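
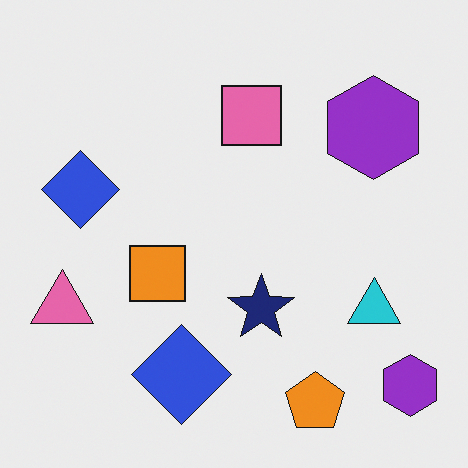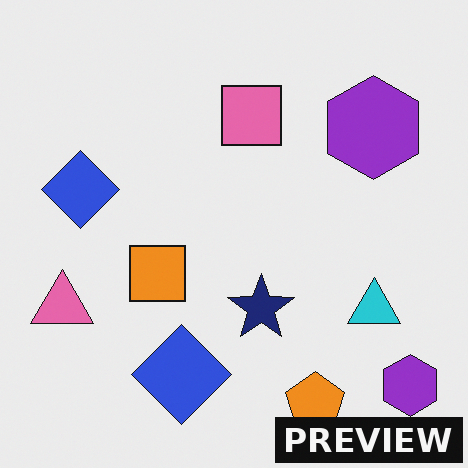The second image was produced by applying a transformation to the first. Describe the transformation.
The transformation is: watermarked with the text "PREVIEW" in the lower-right corner.

A dark label reading "PREVIEW" appears in the lower-right corner.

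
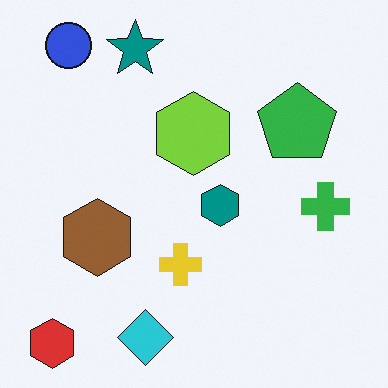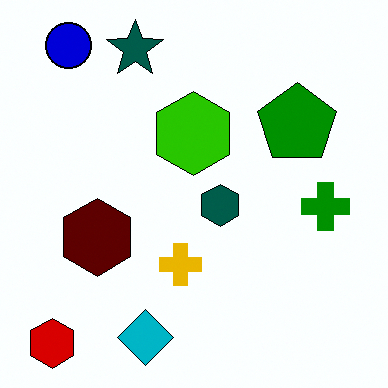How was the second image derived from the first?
The second image is the first given much higher contrast.

Tones are pushed away from mid-grey across the whole image — a global contrast change.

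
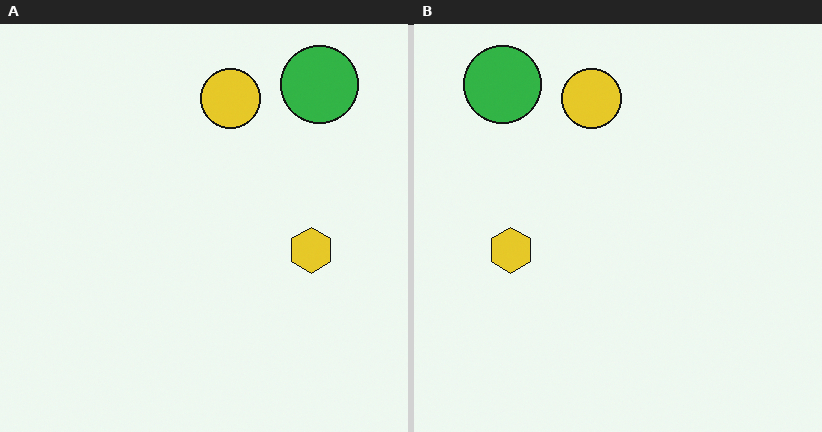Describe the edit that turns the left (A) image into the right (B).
The right (B) image is the left (A) flipped horizontally (left ↔ right).

The green circle is in the top-right of the left (A) image and the top-left of the right (B) — shapes on opposite sides of the vertical midline have swapped in a mirror flip.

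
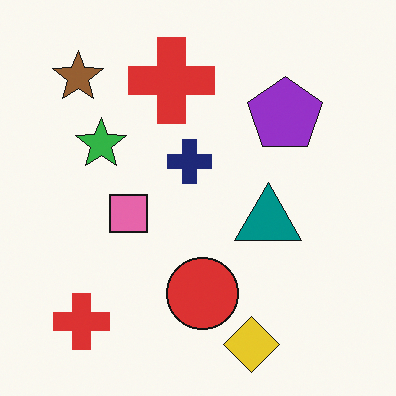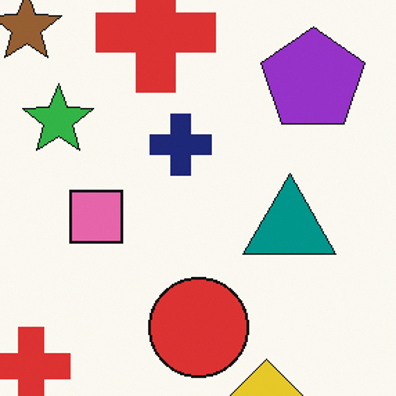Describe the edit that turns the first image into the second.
The second image is the first cropped to a modestly smaller region and rescaled.

The visible shapes are larger and the field of view is narrower; shapes near the original edges may be partly or wholly outside the frame — a crop-and-rescale.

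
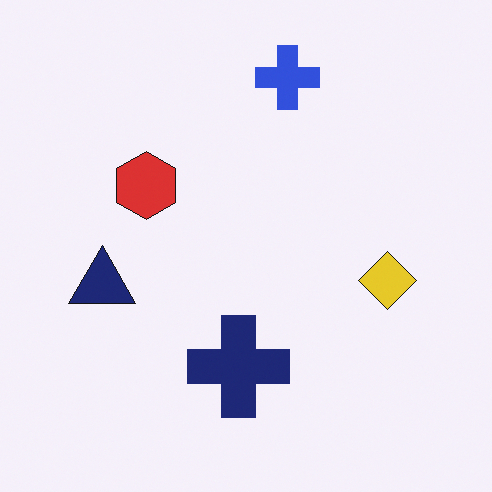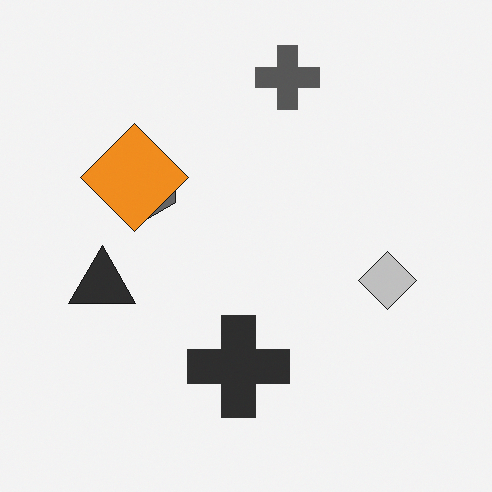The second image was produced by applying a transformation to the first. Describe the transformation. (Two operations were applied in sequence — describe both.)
The transformation is: converted to grayscale, then overlaid with an additional orange diamond.

All color is removed — every shape is now a shade of grey. An orange diamond appears in the second image that is absent from the first.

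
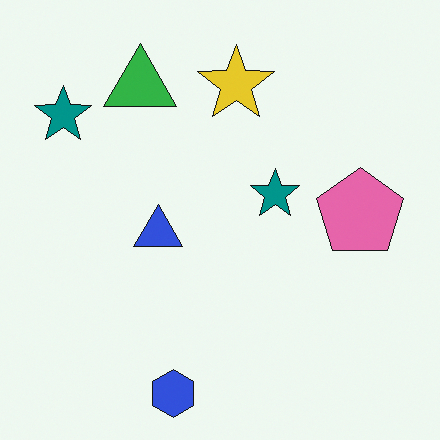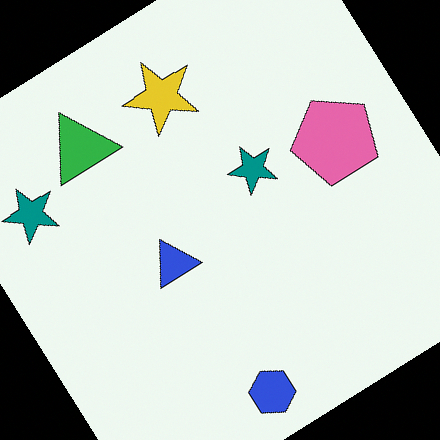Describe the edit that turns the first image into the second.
This is the original image rotated counter-clockwise by a large amount — several tens of degrees.

Every shape is tilted by the same angle and the image corners show triangular fill wedges — a whole-image rotation by a non-right angle.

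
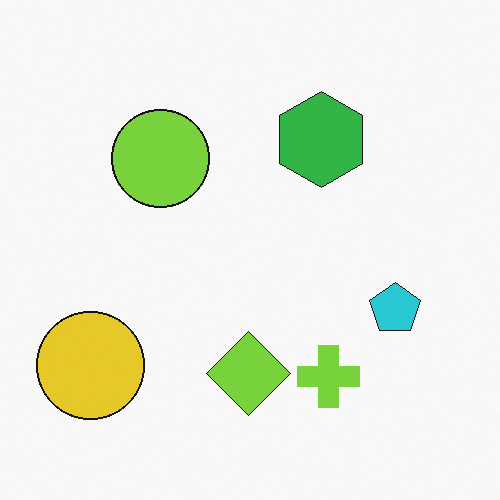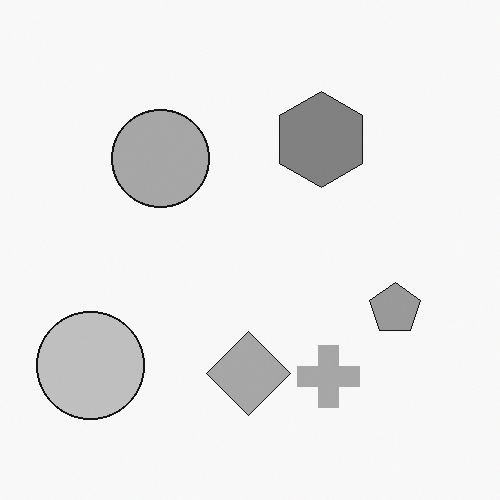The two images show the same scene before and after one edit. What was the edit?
This is the original image converted to grayscale.

All color is removed — every shape is now a shade of grey.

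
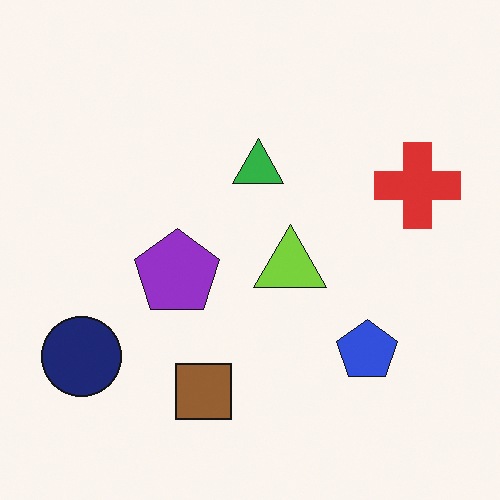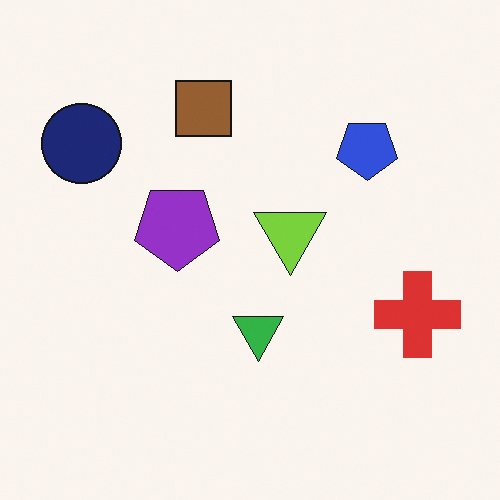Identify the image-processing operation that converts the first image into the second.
It was flipped vertically (top ↔ bottom).

The brown square is in the bottom of the first image and the top of the second — shapes on opposite sides of the horizontal midline have swapped in a mirror flip.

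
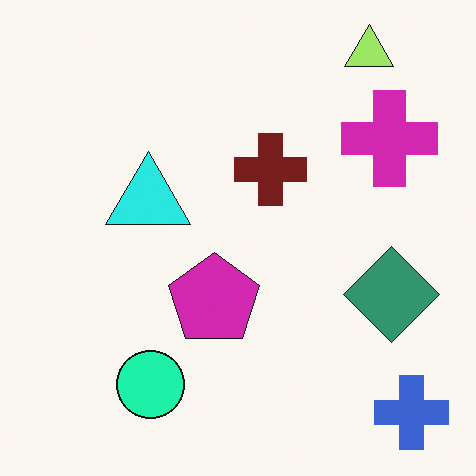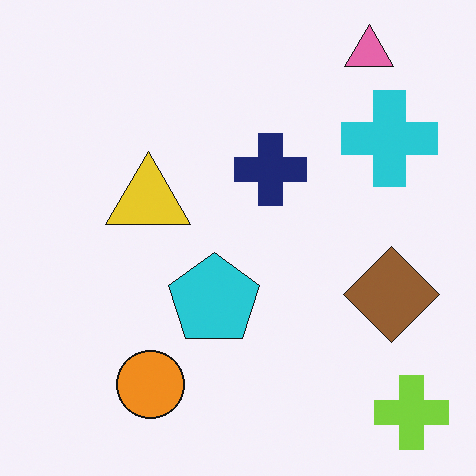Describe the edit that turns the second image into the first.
The first image is the second hue-shifted noticeably.

Every shape's color has rotated by the same amount around the hue wheel — a uniform hue shift.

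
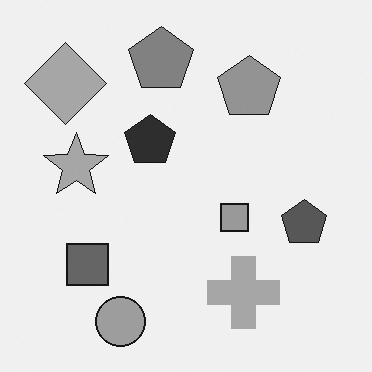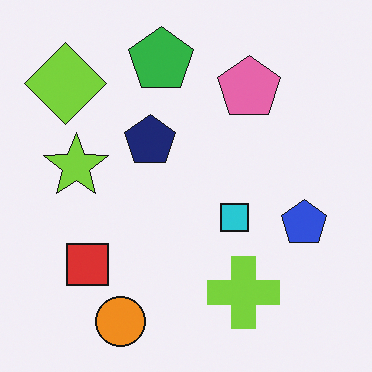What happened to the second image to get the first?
It was converted to grayscale.

All color is removed — every shape is now a shade of grey.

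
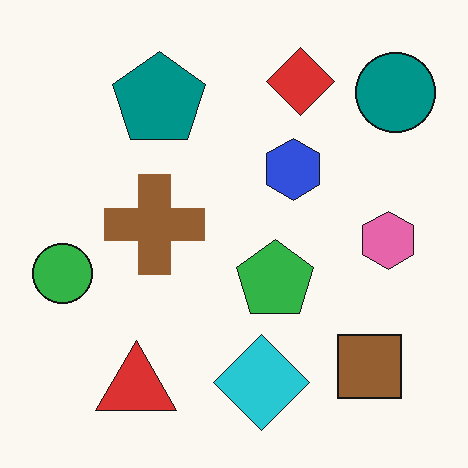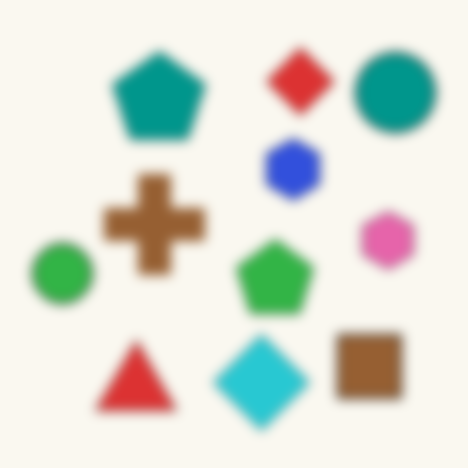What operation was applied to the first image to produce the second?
It was strongly gaussian-blurred.

Shape edges and outlines are uniformly softened across the whole image.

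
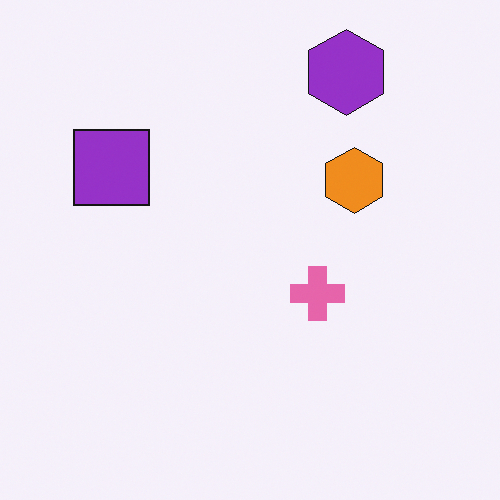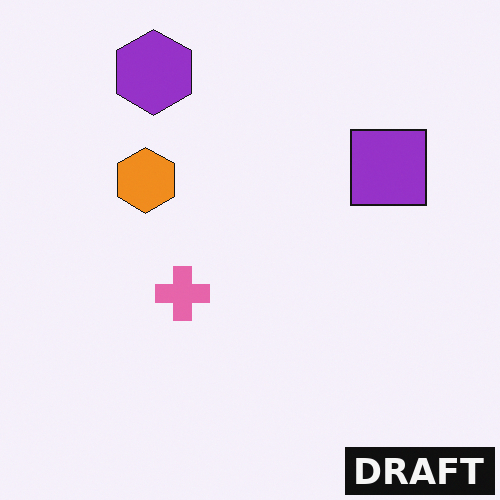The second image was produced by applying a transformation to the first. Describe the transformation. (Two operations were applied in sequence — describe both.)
The image was flipped horizontally (left ↔ right), then watermarked with the text "DRAFT" in the lower-right corner.

The purple square is in the left of the first image and the right of the second — shapes on opposite sides of the vertical midline have swapped in a mirror flip. A dark label reading "DRAFT" appears in the lower-right corner.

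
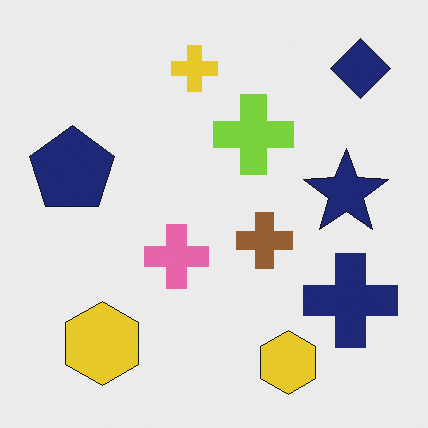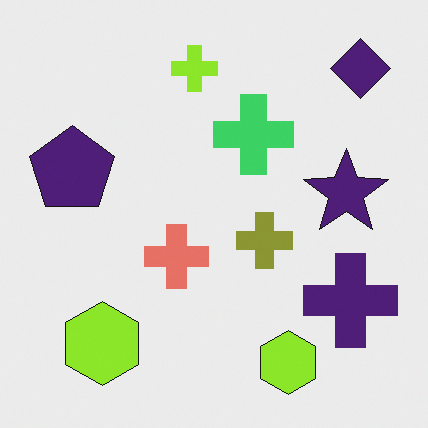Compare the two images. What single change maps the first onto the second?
Hue-shifted slightly.

Every shape's color has rotated by the same amount around the hue wheel — a uniform hue shift.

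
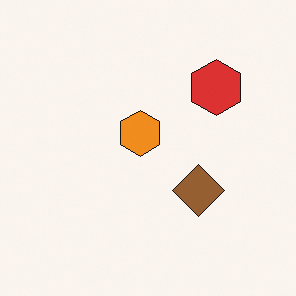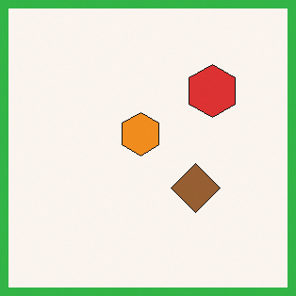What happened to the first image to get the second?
It was framed with a green border.

A solid green frame runs around the edge of the second image, with the content slightly shrunk inside it.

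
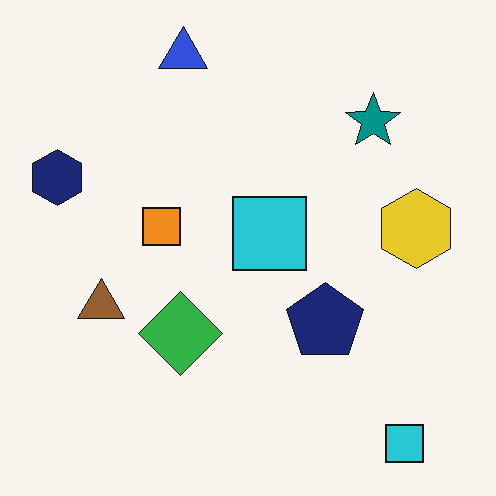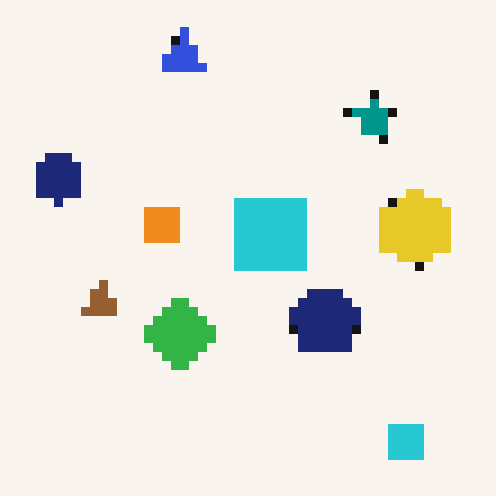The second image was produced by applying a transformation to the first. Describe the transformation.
It was heavily pixelated into large blocks.

Shapes are reduced to large square blocks; fine edges and outlines are lost — a downscale-then-upscale (mosaic) effect.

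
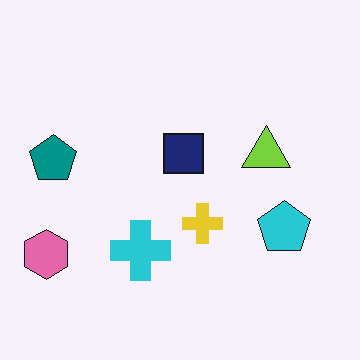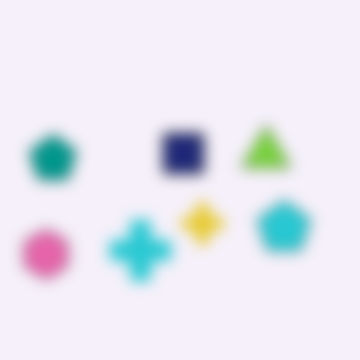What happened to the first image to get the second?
Strongly gaussian-blurred.

Shape edges and outlines are uniformly softened across the whole image.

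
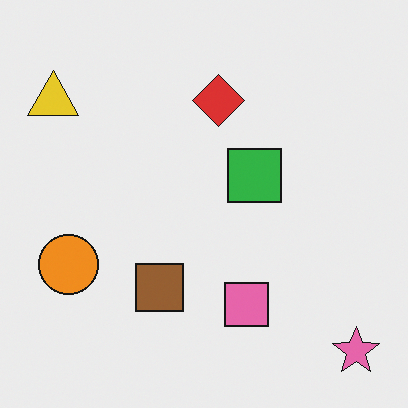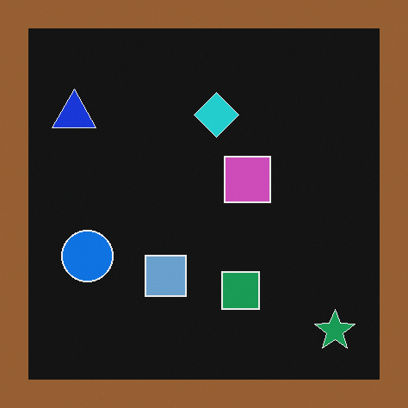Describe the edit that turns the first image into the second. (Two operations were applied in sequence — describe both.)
Color-inverted (negative), then framed with a brown border.

The light background has become dark and every shape's color is its complement — a photographic negative. A solid brown frame runs around the edge of the second image, with the content slightly shrunk inside it.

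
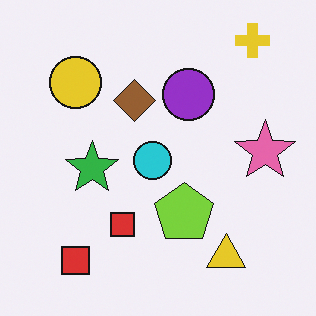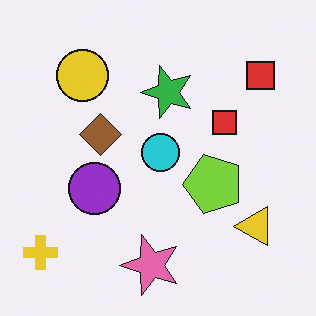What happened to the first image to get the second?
It was transposed (reflected across the top-left ↔ bottom-right diagonal).

Shapes have swapped their row and column positions — what was in the top-right is now in the bottom-left — a diagonal reflection.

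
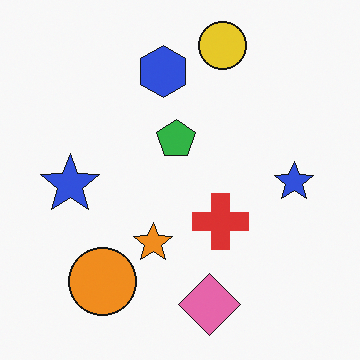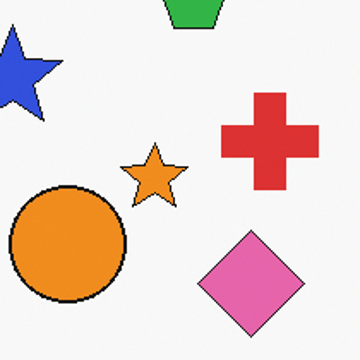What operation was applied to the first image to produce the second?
Cropped to a noticeably smaller region and rescaled.

The visible shapes are larger and the field of view is narrower; shapes near the original edges may be partly or wholly outside the frame — a crop-and-rescale.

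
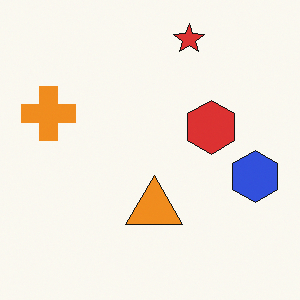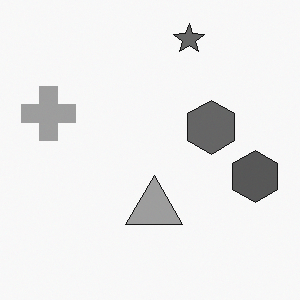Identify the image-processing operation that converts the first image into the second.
This is the original image converted to grayscale.

All color is removed — every shape is now a shade of grey.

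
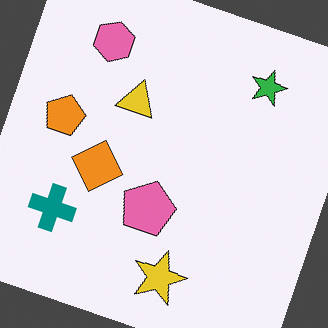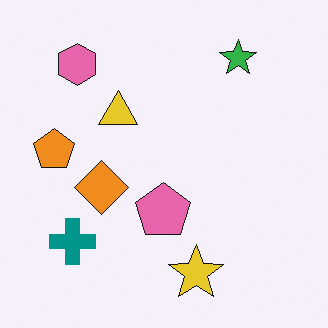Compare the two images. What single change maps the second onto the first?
Rotated clockwise by a moderate amount.

Every shape is tilted by the same angle and the image corners show triangular fill wedges — a whole-image rotation by a non-right angle.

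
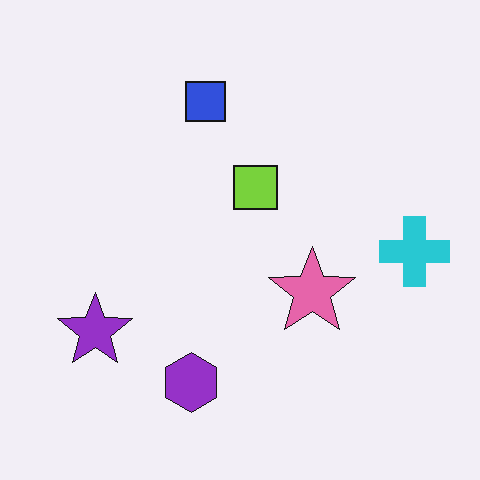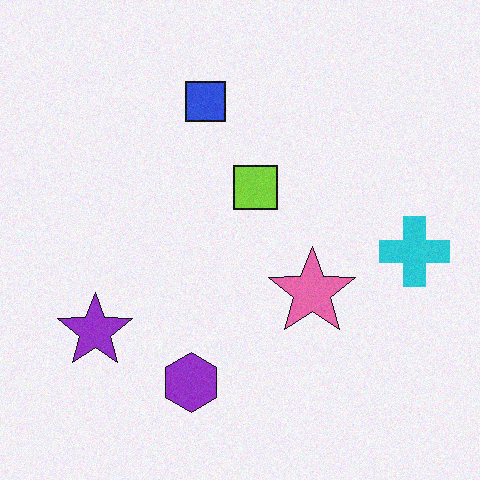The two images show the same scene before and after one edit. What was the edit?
The transformation is: degraded with light additive noise.

Random speckle covers the whole image, including the flat background.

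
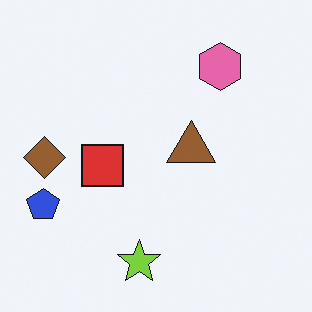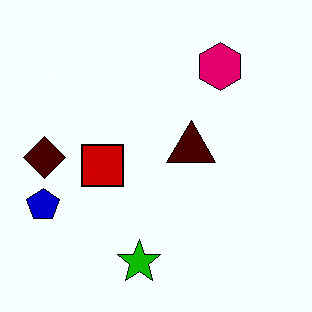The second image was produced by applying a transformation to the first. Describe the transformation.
It was given much higher contrast.

Tones are pushed away from mid-grey across the whole image — a global contrast change.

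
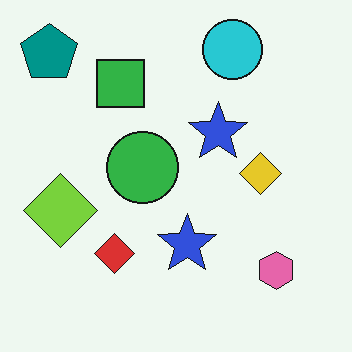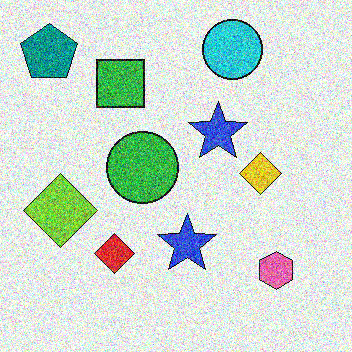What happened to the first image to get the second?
This is the original image degraded with strong gaussian noise.

Random speckle covers the whole image, including the flat background.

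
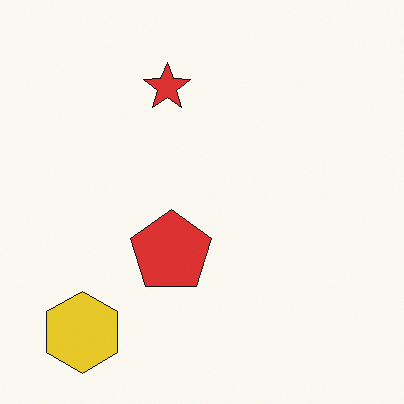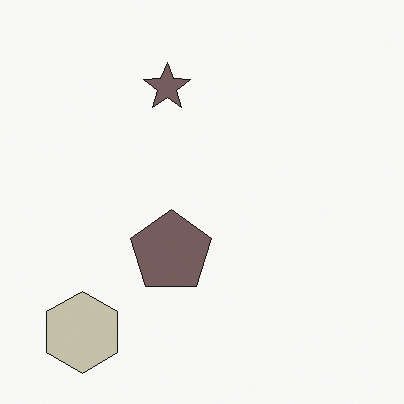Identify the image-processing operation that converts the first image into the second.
This is the original image made much more muted (saturation change).

All colors are more muted and greyish — a global saturation change.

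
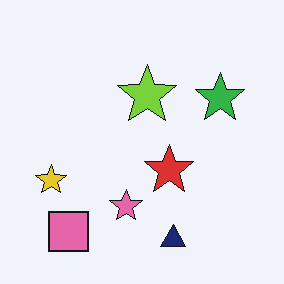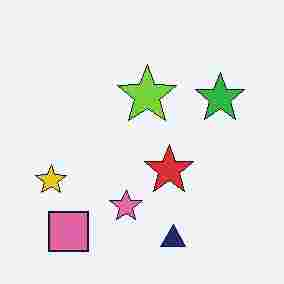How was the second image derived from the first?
The image was heavily JPEG-compressed with obvious blocking artifacts.

Blocky 8×8 compression artifacts appear around shape edges and the flat background shows ringing — characteristic JPEG degradation.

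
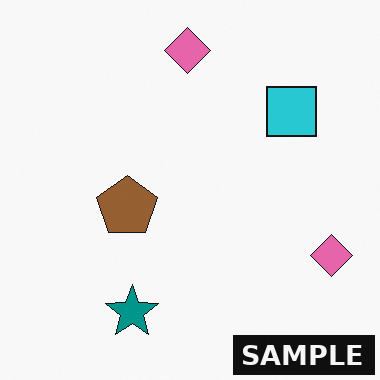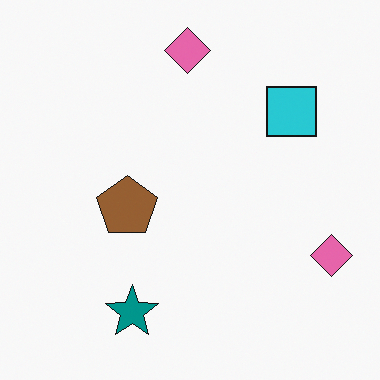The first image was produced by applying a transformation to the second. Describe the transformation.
Watermarked with the text "SAMPLE" in the lower-right corner.

A dark label reading "SAMPLE" appears in the lower-right corner.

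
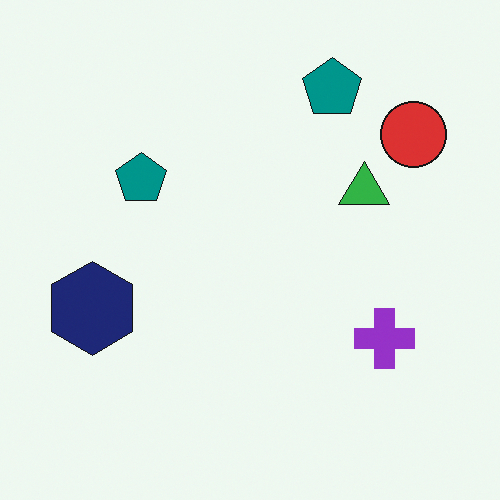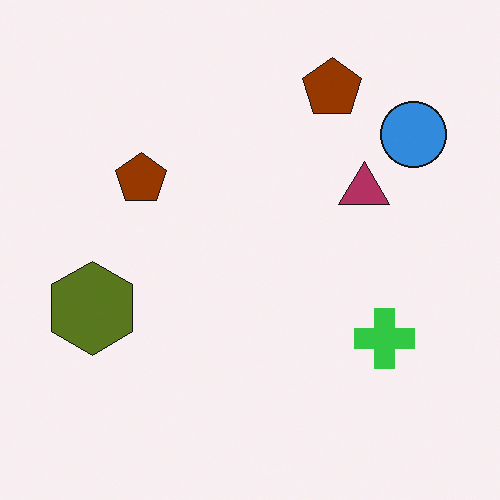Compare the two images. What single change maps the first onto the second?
This is the original image hue-shifted by a large amount.

Every shape's color has rotated by the same amount around the hue wheel — a uniform hue shift.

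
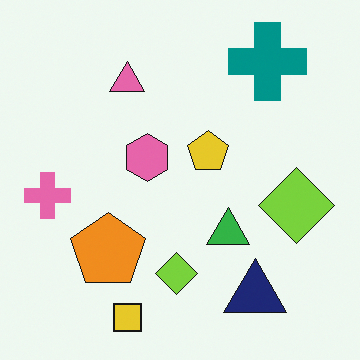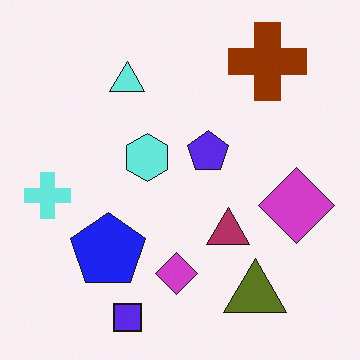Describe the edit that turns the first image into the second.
The image was hue-shifted by a large amount.

Every shape's color has rotated by the same amount around the hue wheel — a uniform hue shift.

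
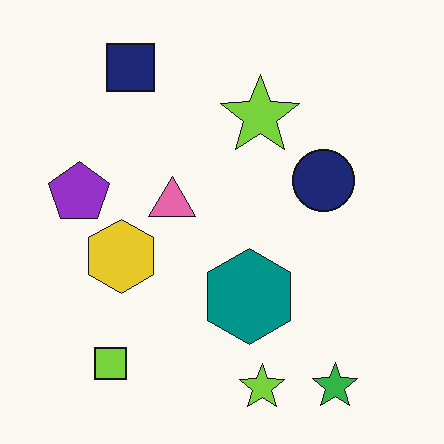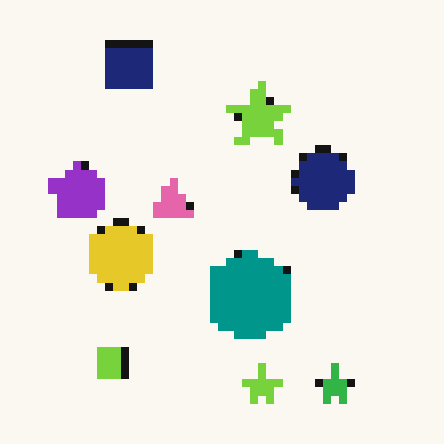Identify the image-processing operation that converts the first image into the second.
The image was pixelated into visible square blocks.

Shapes are reduced to large square blocks; fine edges and outlines are lost — a downscale-then-upscale (mosaic) effect.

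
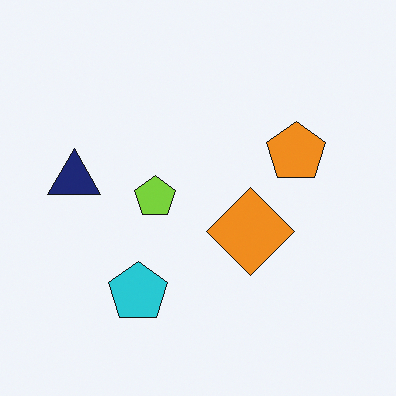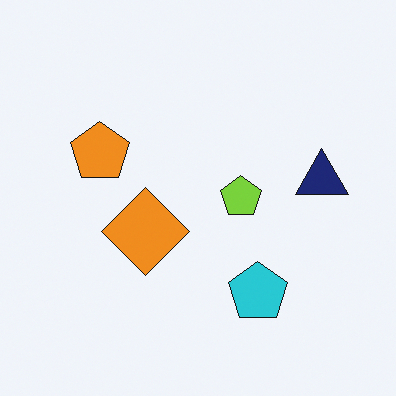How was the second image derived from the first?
The transformation is: flipped horizontally (left ↔ right).

The navy triangle is in the left of the first image and the right of the second — shapes on opposite sides of the vertical midline have swapped in a mirror flip.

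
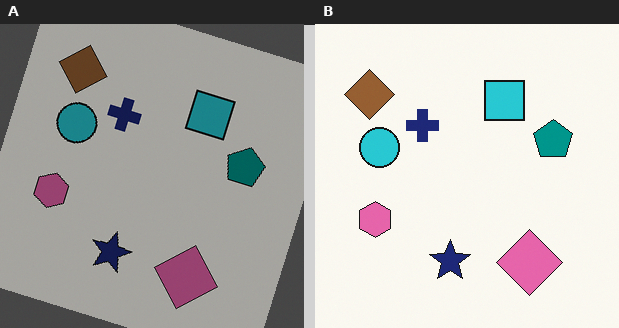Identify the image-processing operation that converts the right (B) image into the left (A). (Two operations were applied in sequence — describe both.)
The left (A) image is the right (B) darkened a lot, then rotated clockwise by a clearly visible amount.

Every pixel — background and shapes alike — is uniformly darkened. Every shape is tilted by the same angle and the image corners show triangular fill wedges — a whole-image rotation by a non-right angle.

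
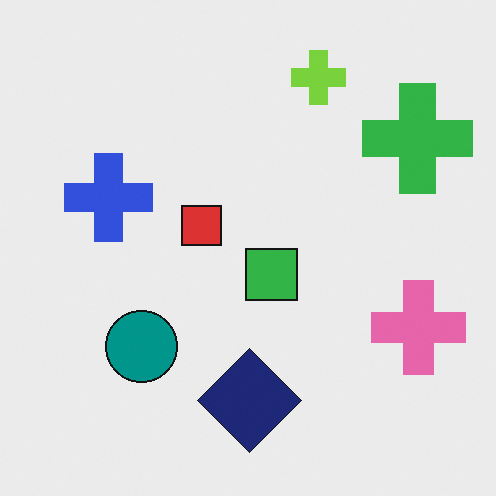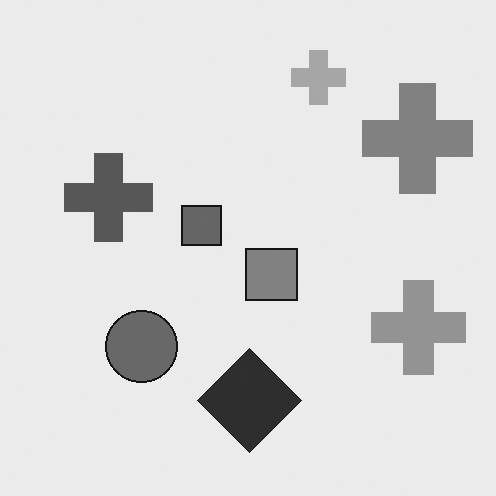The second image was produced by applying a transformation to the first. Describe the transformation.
This is the original image converted to grayscale.

All color is removed — every shape is now a shade of grey.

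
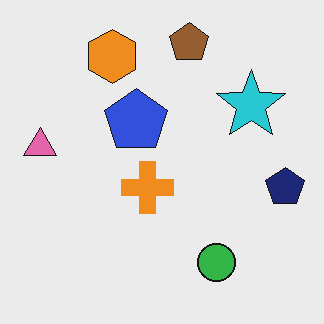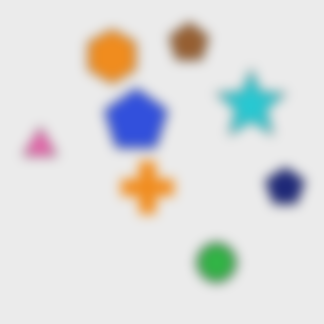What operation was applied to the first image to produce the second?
The transformation is: strongly gaussian-blurred.

Shape edges and outlines are uniformly softened across the whole image.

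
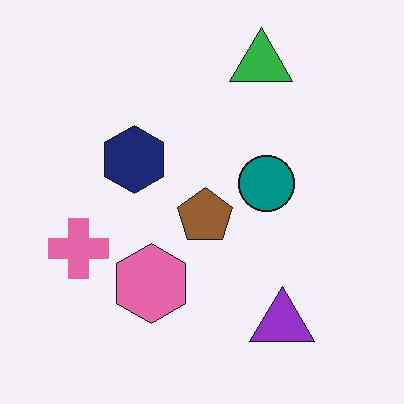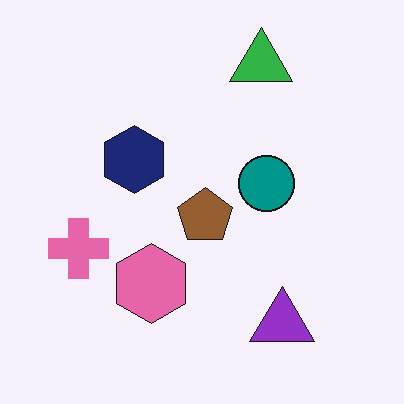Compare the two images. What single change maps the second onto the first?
The image was JPEG-compressed with visible artifacts.

Blocky 8×8 compression artifacts appear around shape edges and the flat background shows ringing — characteristic JPEG degradation.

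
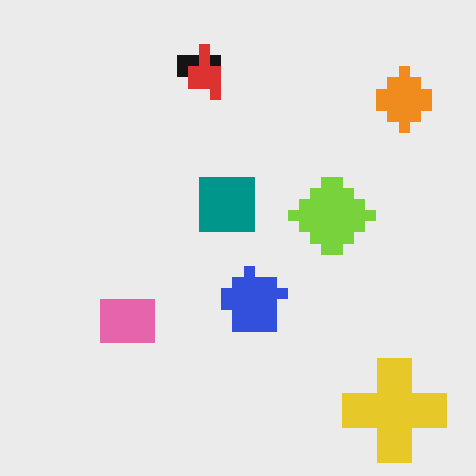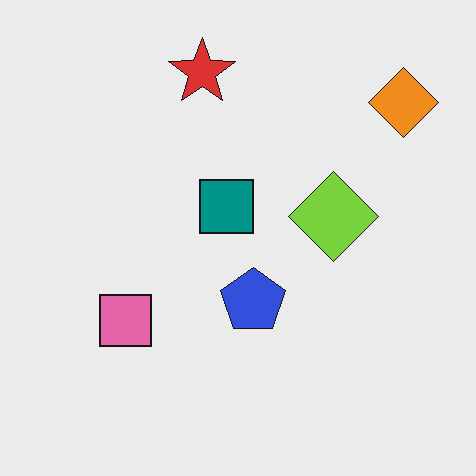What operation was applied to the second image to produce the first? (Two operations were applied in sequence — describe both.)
It was heavily pixelated into large blocks, then overlaid with an additional yellow cross.

Shapes are reduced to large square blocks; fine edges and outlines are lost — a downscale-then-upscale (mosaic) effect. A yellow cross appears in the first image that is absent from the second.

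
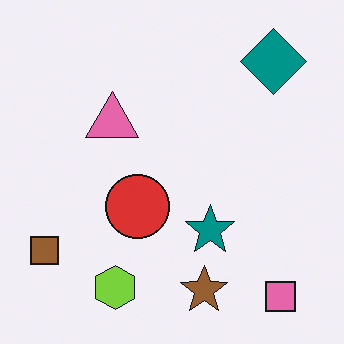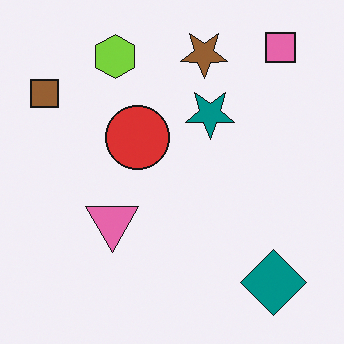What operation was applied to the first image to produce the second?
This is the original image flipped vertically (top ↔ bottom).

The pink square is in the bottom-right of the first image and the top-right of the second — shapes on opposite sides of the horizontal midline have swapped in a mirror flip.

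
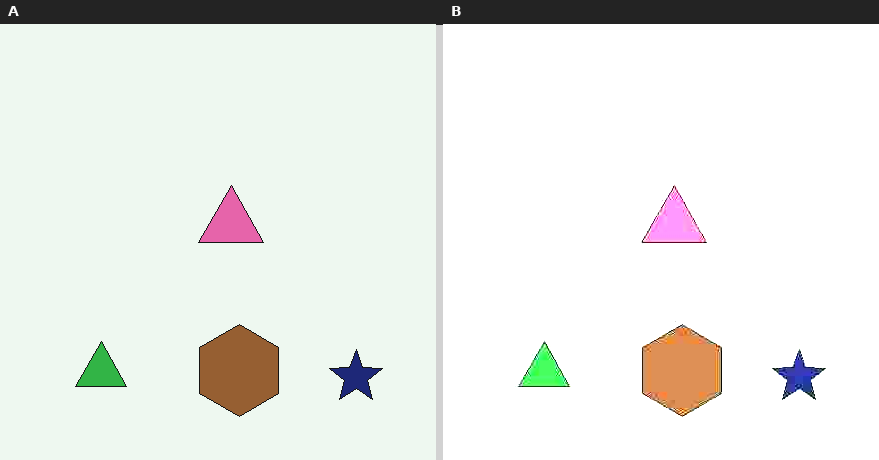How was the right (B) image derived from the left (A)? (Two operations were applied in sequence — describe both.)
The image was degraded with heavy JPEG compression, then substantially brightened.

Blocky 8×8 compression artifacts appear around shape edges and the flat background shows ringing — characteristic JPEG degradation. Every pixel — background and shapes alike — is uniformly brightened.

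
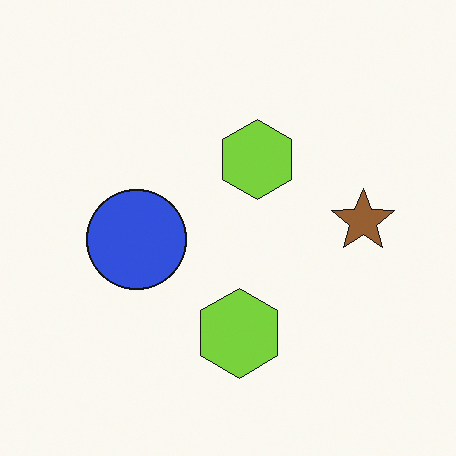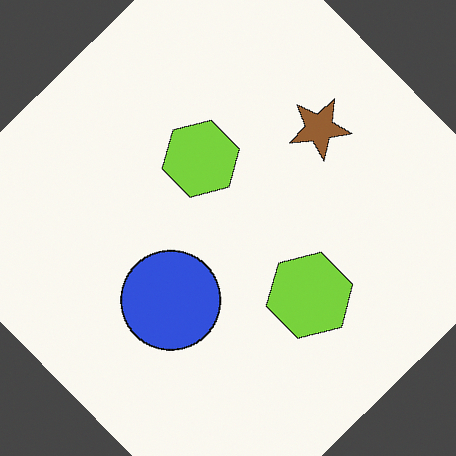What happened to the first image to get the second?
The transformation is: rotated counter-clockwise by a large amount — several tens of degrees.

Every shape is tilted by the same angle and the image corners show triangular fill wedges — a whole-image rotation by a non-right angle.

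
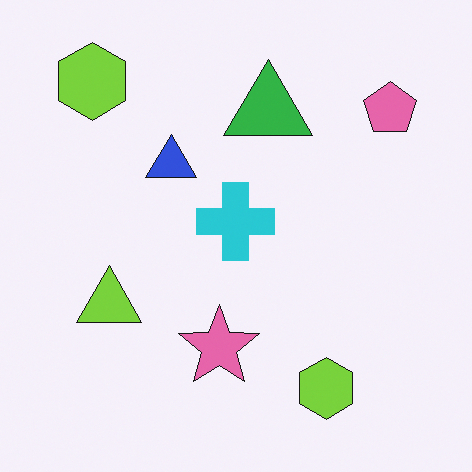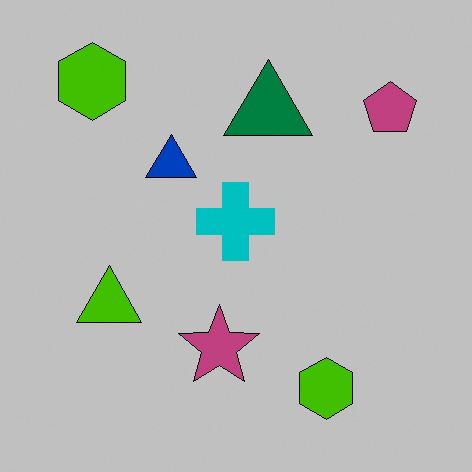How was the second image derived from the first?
The transformation is: heavily posterized to just a handful of flat colors.

Each flat color has snapped to a coarser quantized level — most visibly, the near-white background has dropped to a flat grey.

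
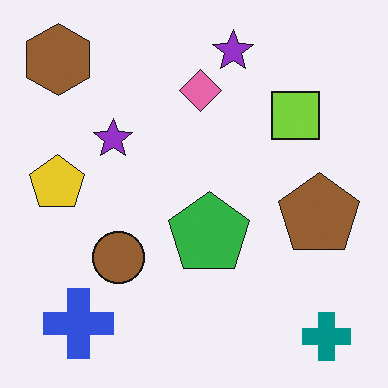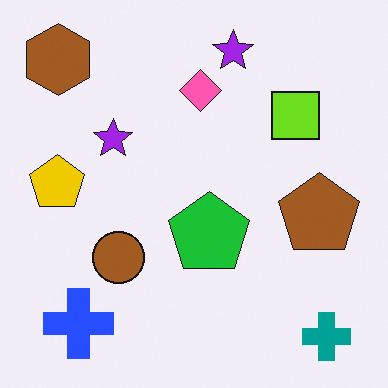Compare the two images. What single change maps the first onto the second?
It was slightly oversaturated.

All colors are more vivid — a global saturation change.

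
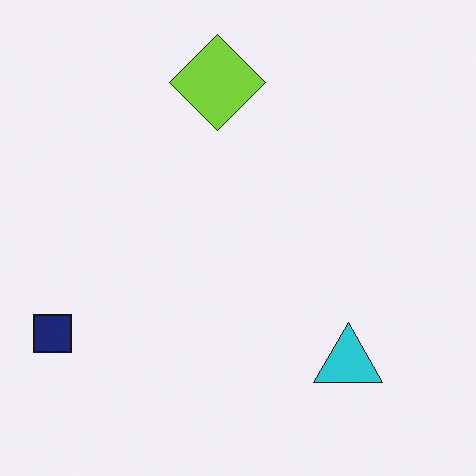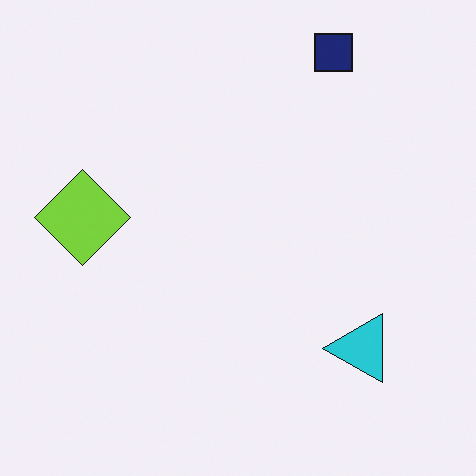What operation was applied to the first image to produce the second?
The transformation is: transposed (reflected across the top-left ↔ bottom-right diagonal).

Shapes have swapped their row and column positions — what was in the top-right is now in the bottom-left — a diagonal reflection.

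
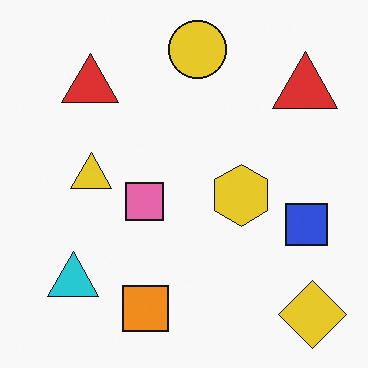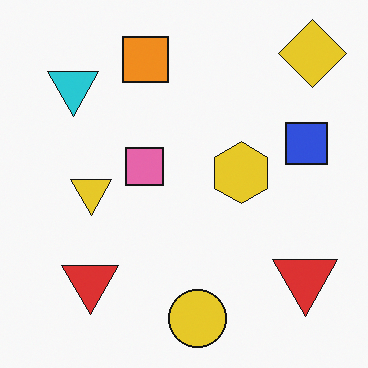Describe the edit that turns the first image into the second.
It was flipped vertically (top ↔ bottom).

The yellow circle is in the top of the first image and the bottom of the second — shapes on opposite sides of the horizontal midline have swapped in a mirror flip.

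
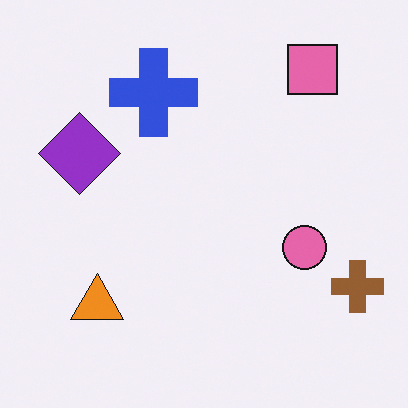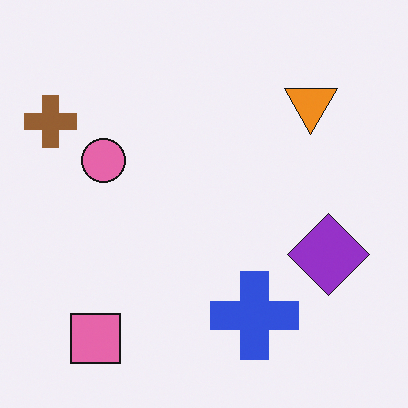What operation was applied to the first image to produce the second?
This is the original image rotated 180°.

The brown cross sits in the bottom-right of the first image and the top-left of the second — consistent with a whole-image 180° rotation.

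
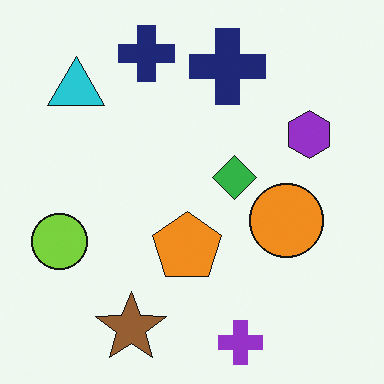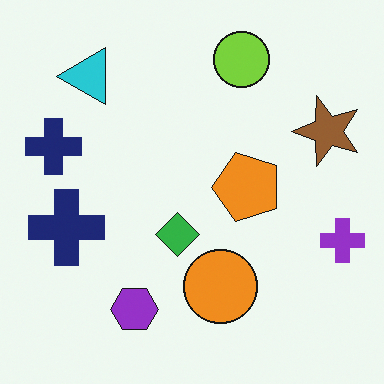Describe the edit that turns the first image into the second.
The transformation is: transposed (reflected across the top-left ↔ bottom-right diagonal).

Shapes have swapped their row and column positions — what was in the top-right is now in the bottom-left — a diagonal reflection.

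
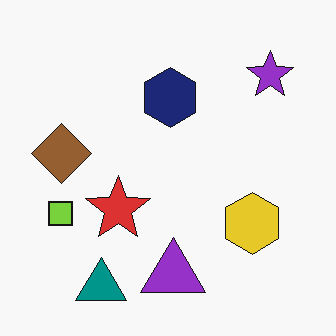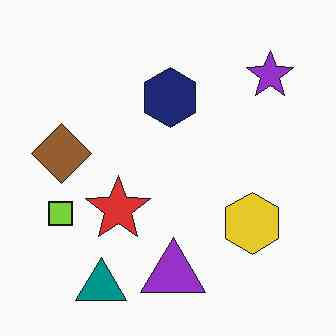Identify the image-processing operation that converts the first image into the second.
It was JPEG-compressed with visible artifacts.

Blocky 8×8 compression artifacts appear around shape edges and the flat background shows ringing — characteristic JPEG degradation.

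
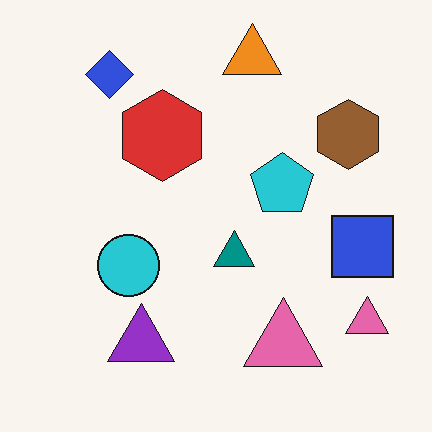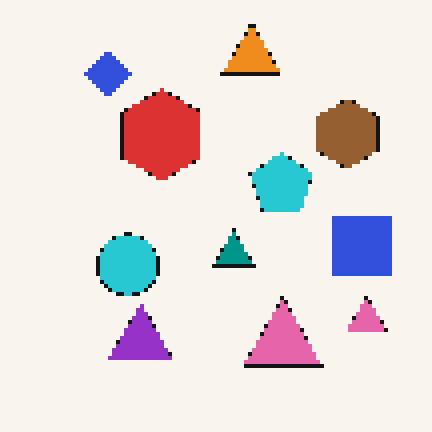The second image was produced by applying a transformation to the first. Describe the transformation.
The second image is the first mildly pixelated.

Shapes are reduced to large square blocks; fine edges and outlines are lost — a downscale-then-upscale (mosaic) effect.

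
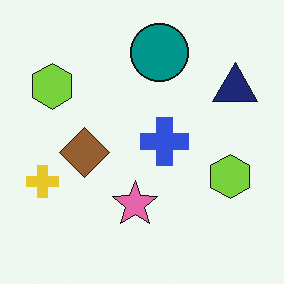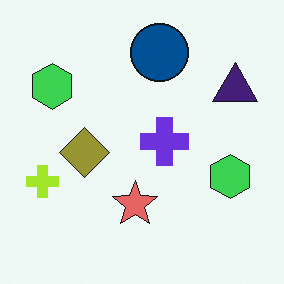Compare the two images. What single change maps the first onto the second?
The transformation is: hue-shifted slightly.

Every shape's color has rotated by the same amount around the hue wheel — a uniform hue shift.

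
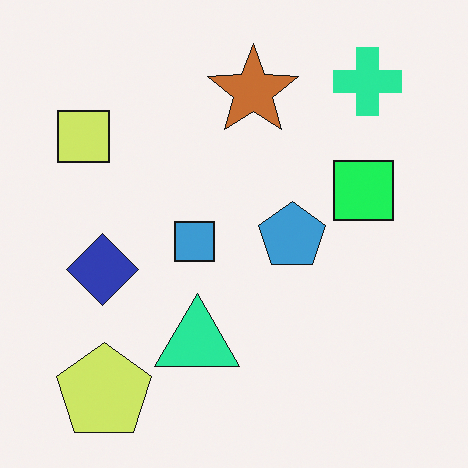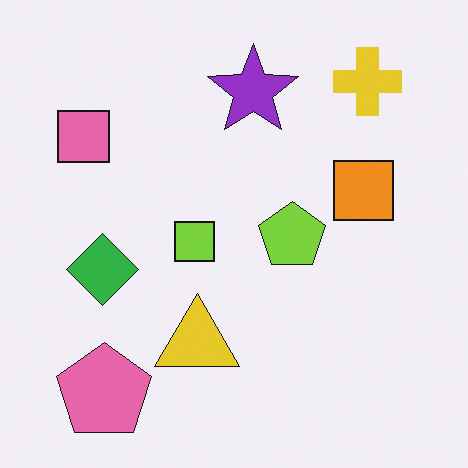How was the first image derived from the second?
Hue-shifted by a moderate amount.

Every shape's color has rotated by the same amount around the hue wheel — a uniform hue shift.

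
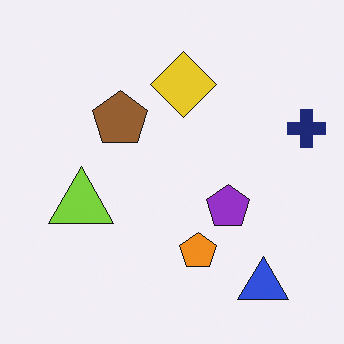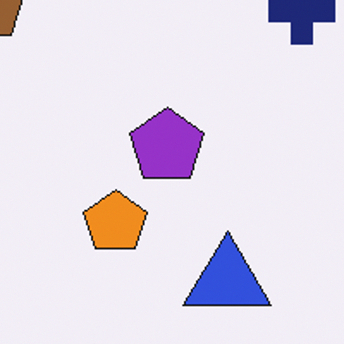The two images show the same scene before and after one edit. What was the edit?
Cropped to a noticeably smaller region and rescaled.

The visible shapes are larger and the field of view is narrower; shapes near the original edges may be partly or wholly outside the frame — a crop-and-rescale.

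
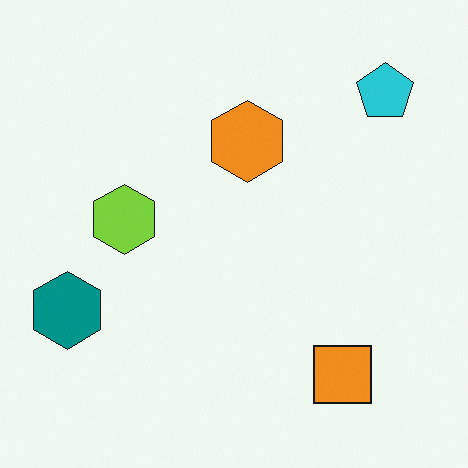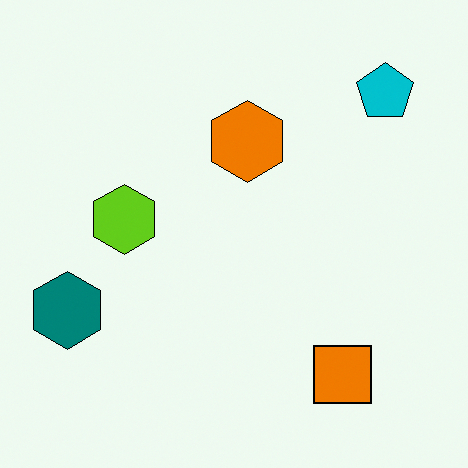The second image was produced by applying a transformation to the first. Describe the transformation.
It was given slightly increased contrast.

Tones are pushed away from mid-grey across the whole image — a global contrast change.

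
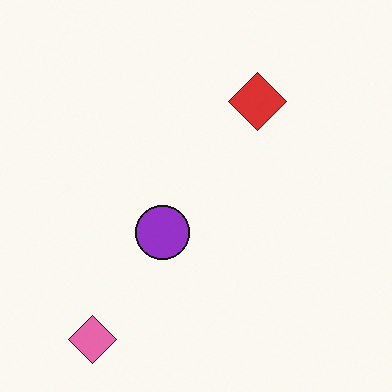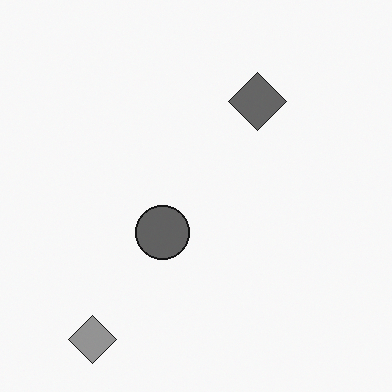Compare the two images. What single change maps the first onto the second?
The second image is the first converted to grayscale.

All color is removed — every shape is now a shade of grey.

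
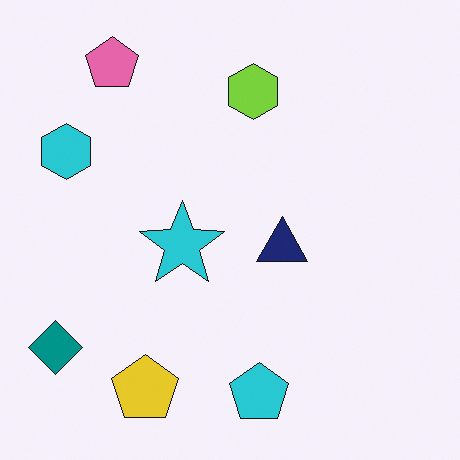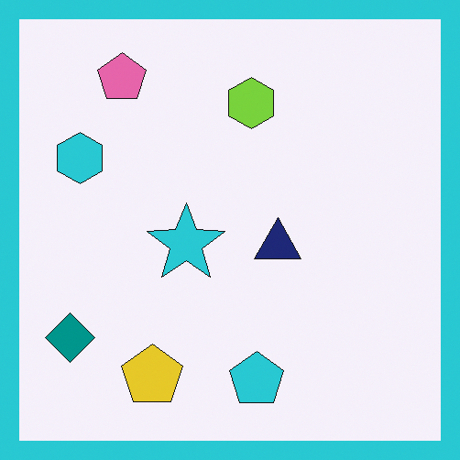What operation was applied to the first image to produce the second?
Framed with a cyan border.

A solid cyan frame runs around the edge of the second image, with the content slightly shrunk inside it.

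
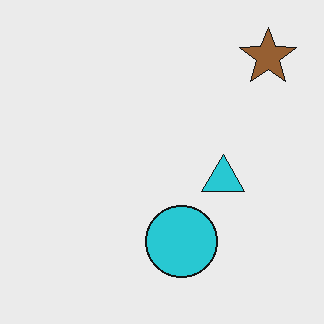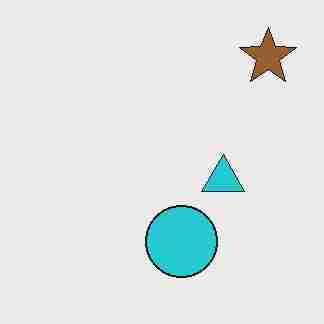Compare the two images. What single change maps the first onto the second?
The second image is the first degraded with heavy JPEG compression.

Blocky 8×8 compression artifacts appear around shape edges and the flat background shows ringing — characteristic JPEG degradation.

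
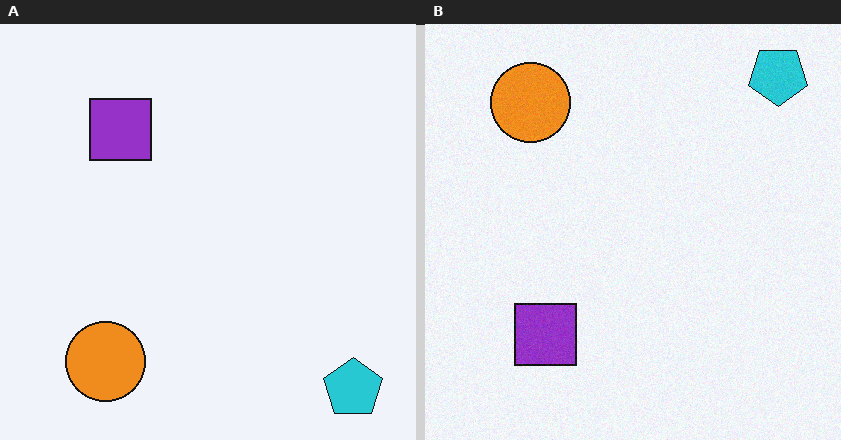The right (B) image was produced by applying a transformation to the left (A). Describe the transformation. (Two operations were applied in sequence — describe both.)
This is the original image flipped vertically (top ↔ bottom), then degraded with subtle gaussian noise.

The cyan pentagon is in the bottom-right of the left (A) image and the top-right of the right (B) — shapes on opposite sides of the horizontal midline have swapped in a mirror flip. Random speckle covers the whole image, including the flat background.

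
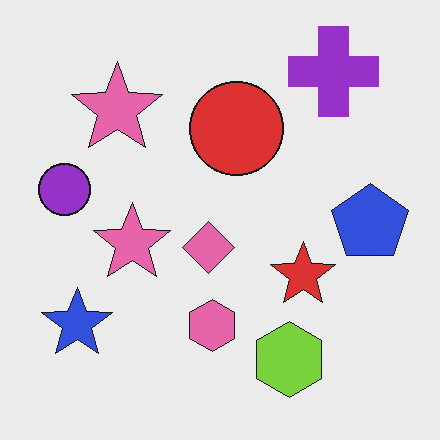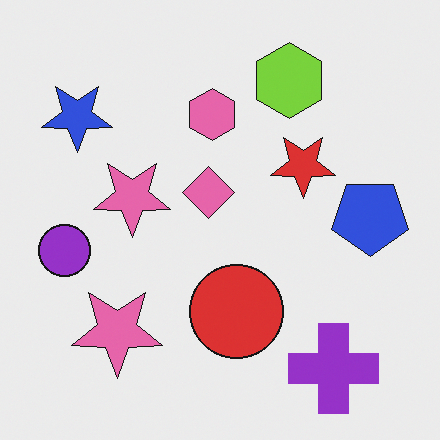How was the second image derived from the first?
Flipped vertically (top ↔ bottom).

The purple cross is in the top-right of the first image and the bottom-right of the second — shapes on opposite sides of the horizontal midline have swapped in a mirror flip.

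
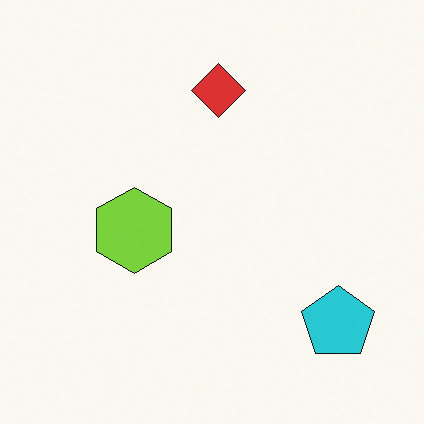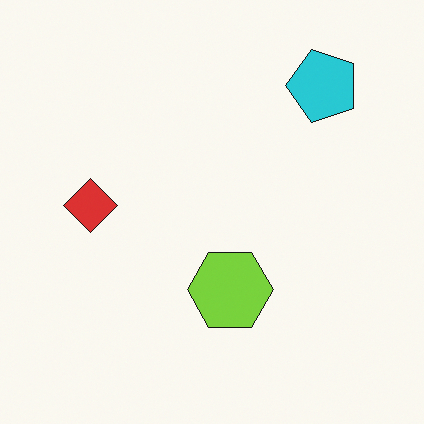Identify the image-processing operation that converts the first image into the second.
Rotated 90° counter-clockwise.

The cyan pentagon sits in the bottom-right of the first image and the top-right of the second — consistent with a whole-image 90° counter-clockwise rotation.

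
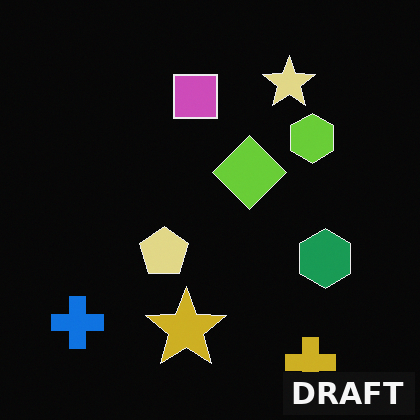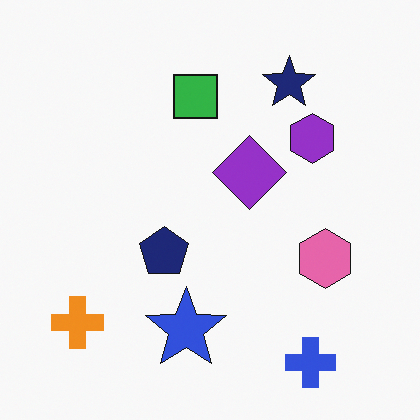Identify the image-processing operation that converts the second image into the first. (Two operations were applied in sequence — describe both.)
This is the original image color-inverted (negative), then watermarked with the text "DRAFT" in the lower-right corner.

The light background has become dark and every shape's color is its complement — a photographic negative. A dark label reading "DRAFT" appears in the lower-right corner.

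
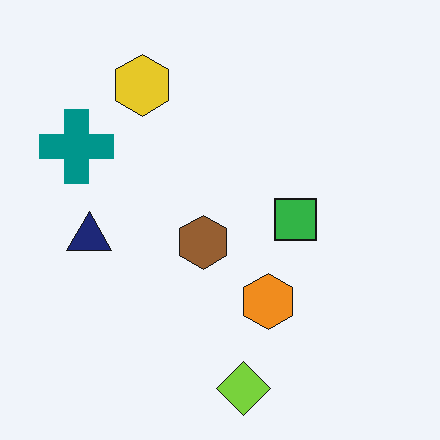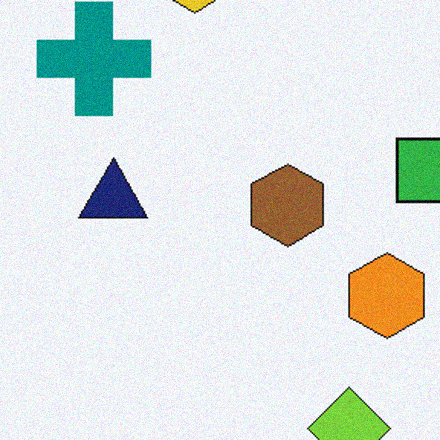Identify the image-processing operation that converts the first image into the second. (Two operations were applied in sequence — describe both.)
This is the original image cropped to a modestly smaller region and rescaled, then degraded with light additive noise.

The visible shapes are larger and the field of view is narrower; shapes near the original edges may be partly or wholly outside the frame — a crop-and-rescale. Random speckle covers the whole image, including the flat background.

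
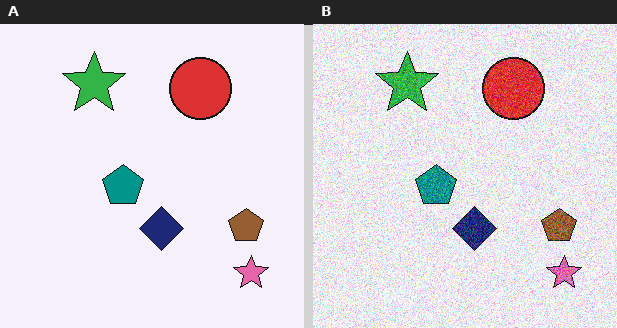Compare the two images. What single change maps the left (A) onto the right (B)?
This is the original image degraded with heavy additive noise.

Random speckle covers the whole image, including the flat background.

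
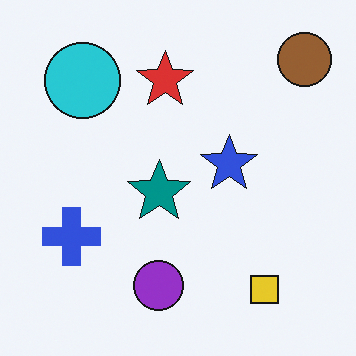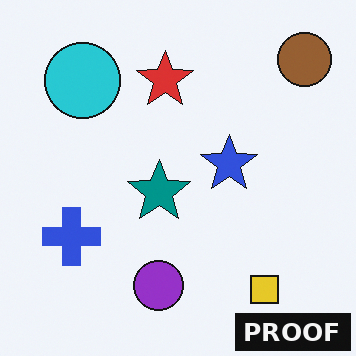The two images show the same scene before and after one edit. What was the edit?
It was watermarked with the text "PROOF" in the lower-right corner.

A dark label reading "PROOF" appears in the lower-right corner.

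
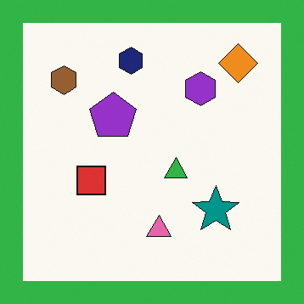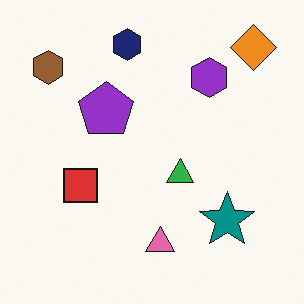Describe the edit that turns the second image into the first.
Framed with a green border.

A solid green frame runs around the edge of the first image, with the content slightly shrunk inside it.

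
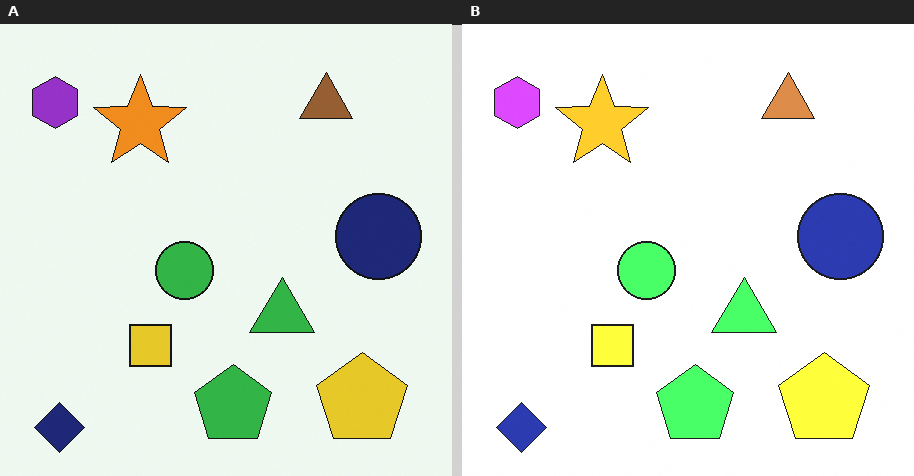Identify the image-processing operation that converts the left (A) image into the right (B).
This is the original image noticeably brightened.

Every pixel — background and shapes alike — is uniformly brightened.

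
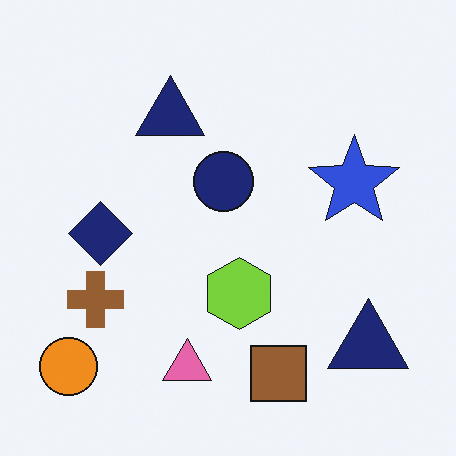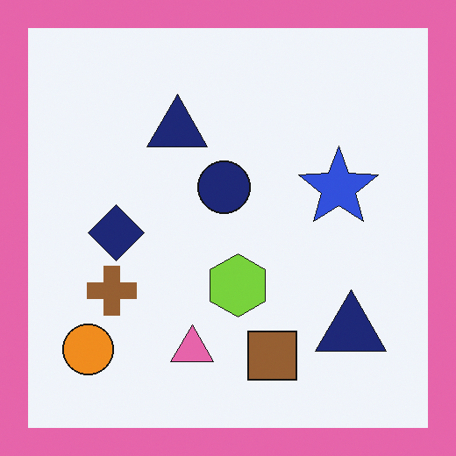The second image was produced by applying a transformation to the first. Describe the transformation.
It was framed with a pink border.

A solid pink frame runs around the edge of the second image, with the content slightly shrunk inside it.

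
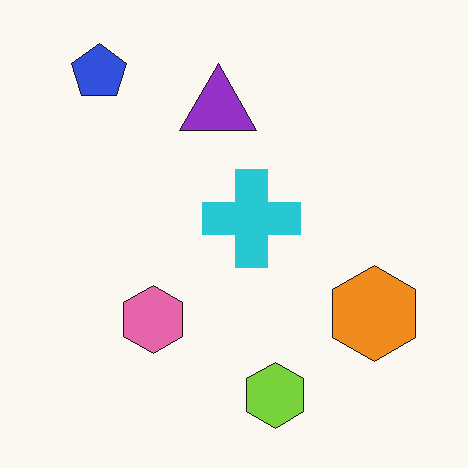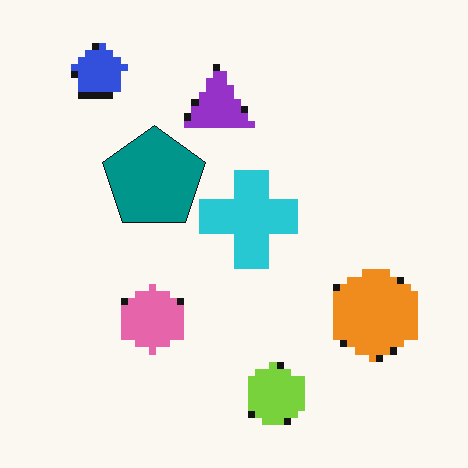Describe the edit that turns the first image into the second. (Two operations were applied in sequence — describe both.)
It was moderately pixelated, then overlaid with an additional teal pentagon.

Shapes are reduced to large square blocks; fine edges and outlines are lost — a downscale-then-upscale (mosaic) effect. A teal pentagon appears in the second image that is absent from the first.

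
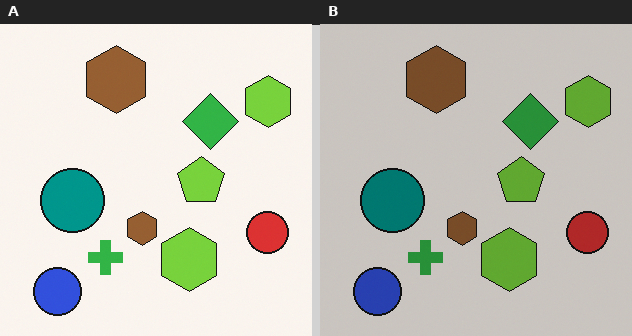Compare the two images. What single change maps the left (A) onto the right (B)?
The transformation is: slightly darkened.

Every pixel — background and shapes alike — is uniformly darkened.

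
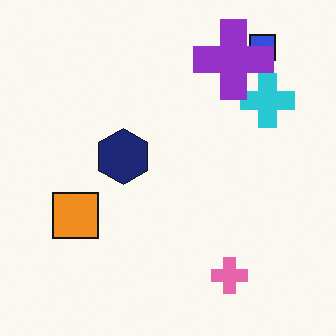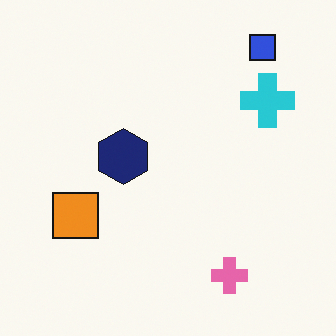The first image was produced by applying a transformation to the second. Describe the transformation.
Overlaid with an additional purple cross.

A purple cross appears in the first image that is absent from the second.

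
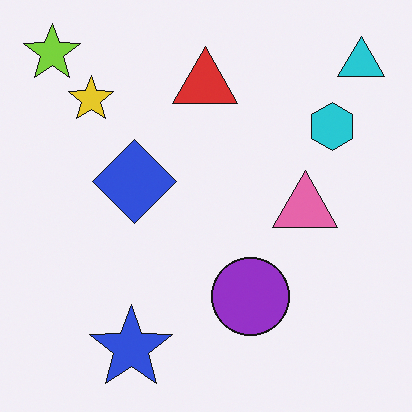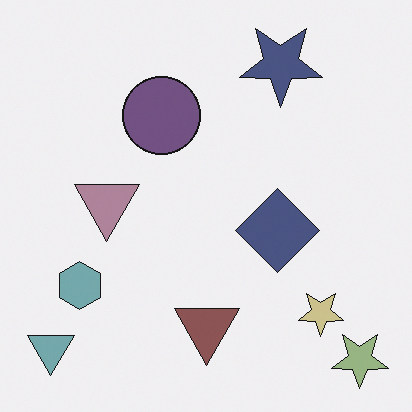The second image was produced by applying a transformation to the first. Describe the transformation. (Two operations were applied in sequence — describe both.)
It was heavily desaturated, then rotated 180°.

All colors are more muted and greyish — a global saturation change. The lime star sits in the top-left of the first image and the bottom-right of the second — consistent with a whole-image 180° rotation.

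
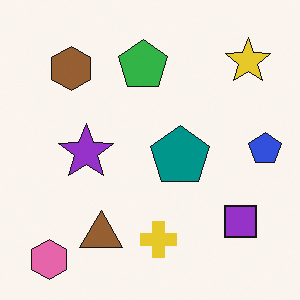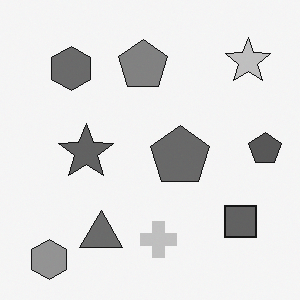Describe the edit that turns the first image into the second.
Converted to grayscale.

All color is removed — every shape is now a shade of grey.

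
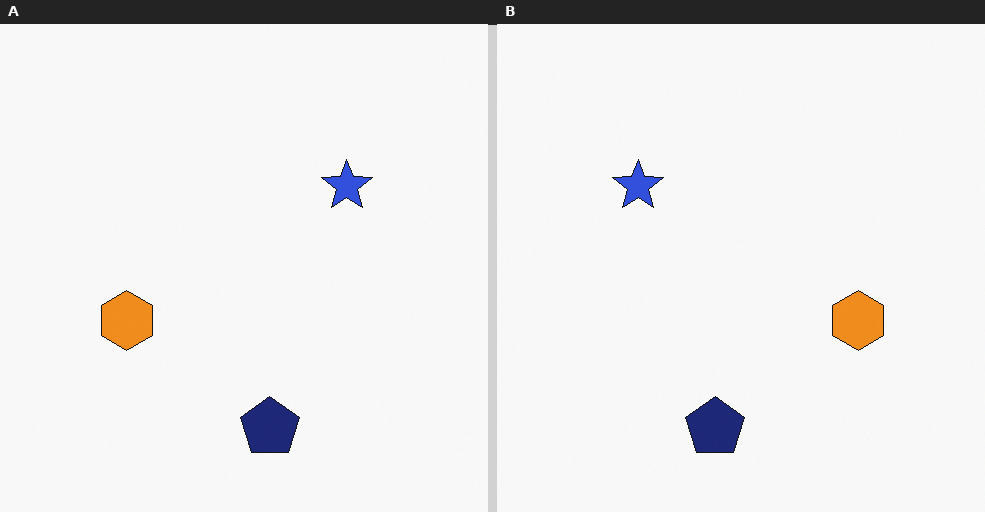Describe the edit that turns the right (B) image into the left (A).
The left (A) image is the right (B) flipped horizontally (left ↔ right).

The orange hexagon is in the right of the right (B) image and the left of the left (A) — shapes on opposite sides of the vertical midline have swapped in a mirror flip.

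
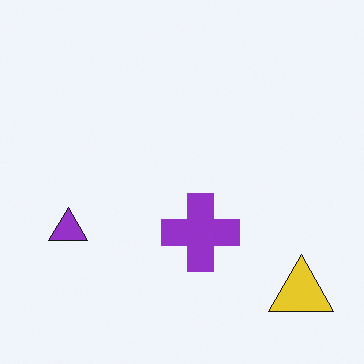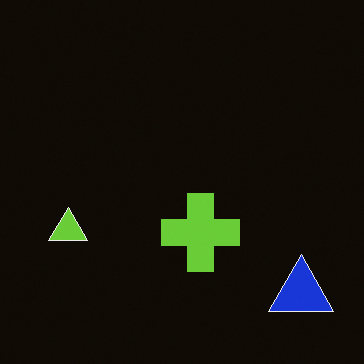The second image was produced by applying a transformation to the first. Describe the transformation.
It was color-inverted (negative).

The light background has become dark and every shape's color is its complement — a photographic negative.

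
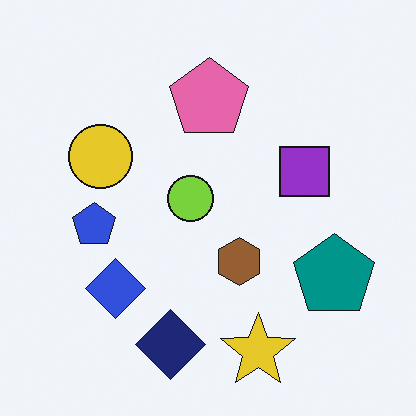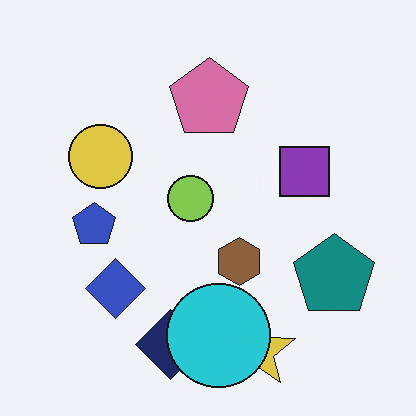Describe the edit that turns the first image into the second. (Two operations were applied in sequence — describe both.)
The transformation is: slightly desaturated, then overlaid with an additional cyan circle.

All colors are more muted and greyish — a global saturation change. A cyan circle appears in the second image that is absent from the first.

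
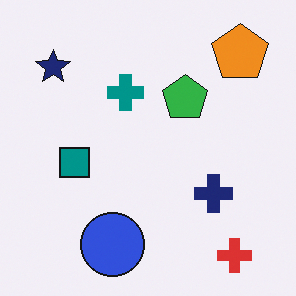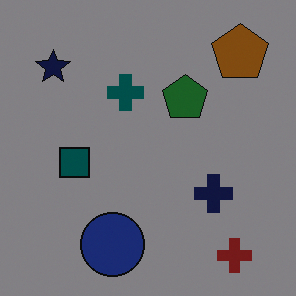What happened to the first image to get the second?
Substantially darkened.

Every pixel — background and shapes alike — is uniformly darkened.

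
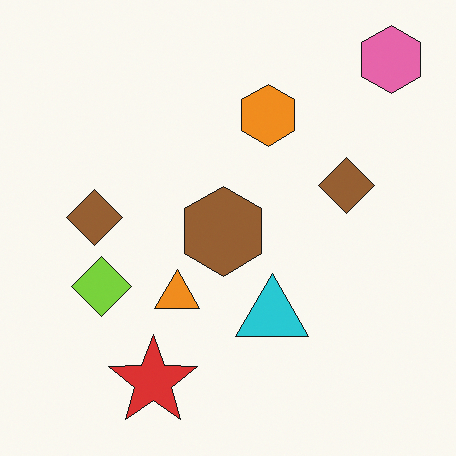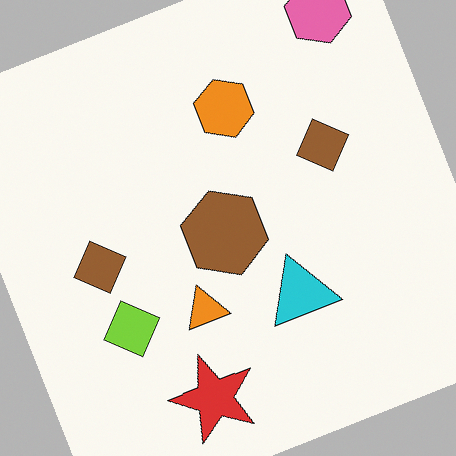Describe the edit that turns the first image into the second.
The image was rotated counter-clockwise by a moderate amount.

Every shape is tilted by the same angle and the image corners show triangular fill wedges — a whole-image rotation by a non-right angle.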